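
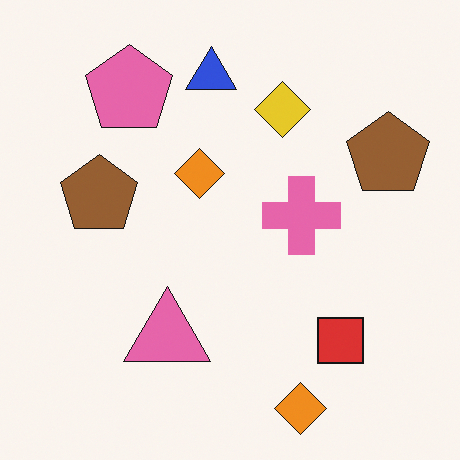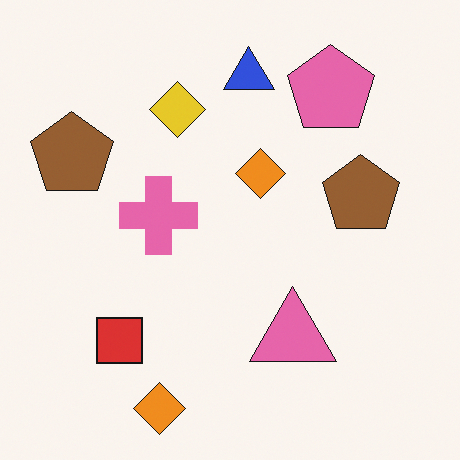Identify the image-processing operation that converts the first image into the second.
It was flipped horizontally (left ↔ right).

The red square is in the bottom-right of the first image and the bottom-left of the second — shapes on opposite sides of the vertical midline have swapped in a mirror flip.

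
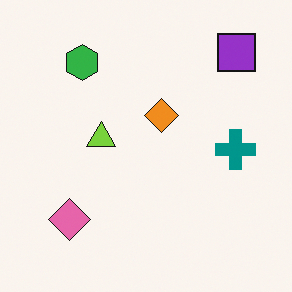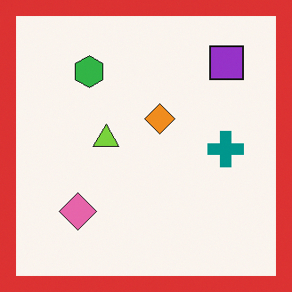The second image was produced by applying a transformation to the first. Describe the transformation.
This is the original image framed with a red border.

A solid red frame runs around the edge of the second image, with the content slightly shrunk inside it.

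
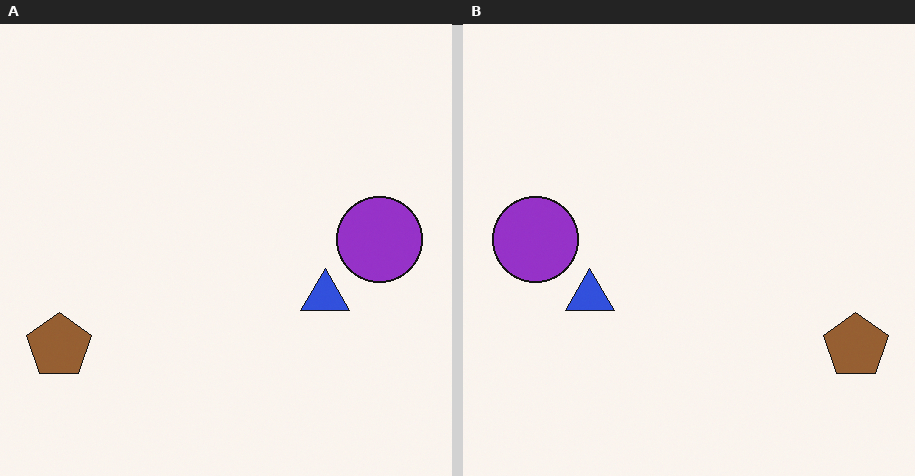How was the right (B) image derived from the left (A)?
Flipped horizontally (left ↔ right).

The brown pentagon is in the bottom-left of the left (A) image and the bottom-right of the right (B) — shapes on opposite sides of the vertical midline have swapped in a mirror flip.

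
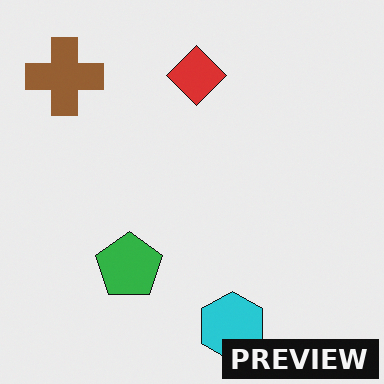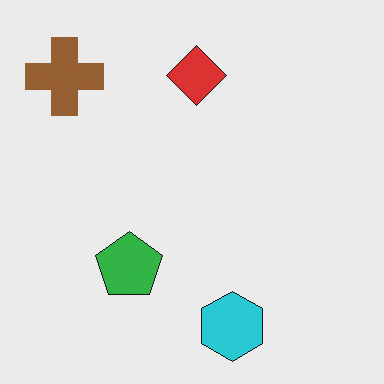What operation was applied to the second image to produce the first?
This is the original image watermarked with the text "PREVIEW" in the lower-right corner.

A dark label reading "PREVIEW" appears in the lower-right corner.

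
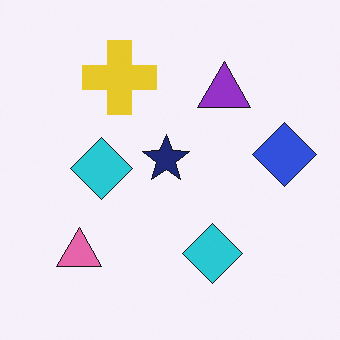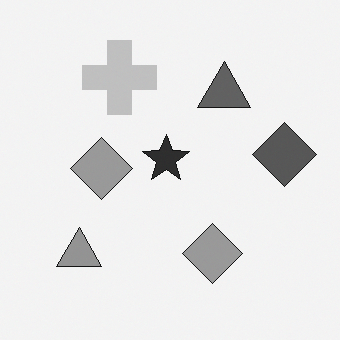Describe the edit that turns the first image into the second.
The second image is the first converted to grayscale.

All color is removed — every shape is now a shade of grey.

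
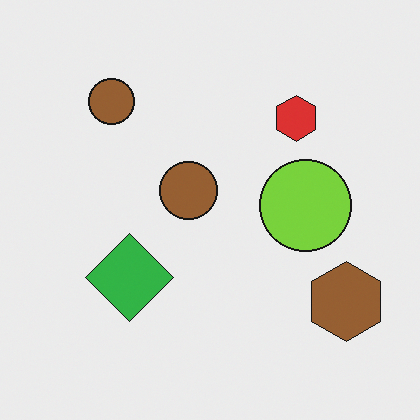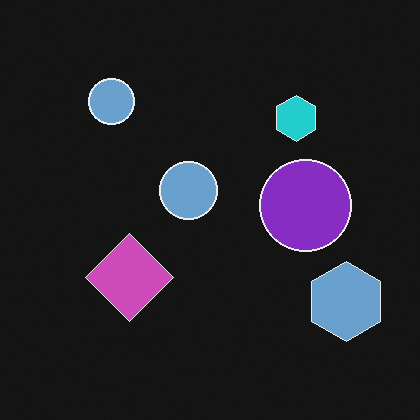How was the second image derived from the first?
It was color-inverted (negative).

The light background has become dark and every shape's color is its complement — a photographic negative.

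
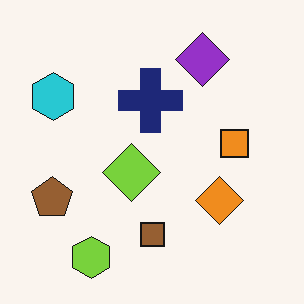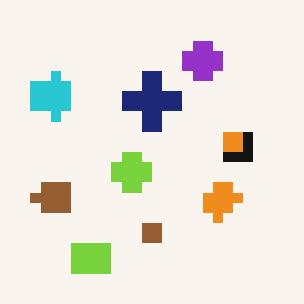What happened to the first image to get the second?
The transformation is: heavily pixelated into large blocks.

Shapes are reduced to large square blocks; fine edges and outlines are lost — a downscale-then-upscale (mosaic) effect.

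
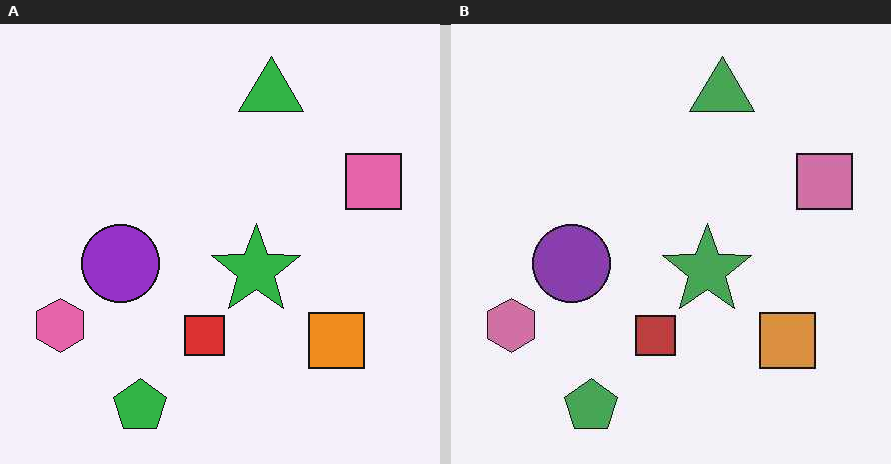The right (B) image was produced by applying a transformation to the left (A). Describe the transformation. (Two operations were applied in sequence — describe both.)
The transformation is: slightly desaturated, then JPEG-compressed with visible artifacts.

All colors are more muted and greyish — a global saturation change. Blocky 8×8 compression artifacts appear around shape edges and the flat background shows ringing — characteristic JPEG degradation.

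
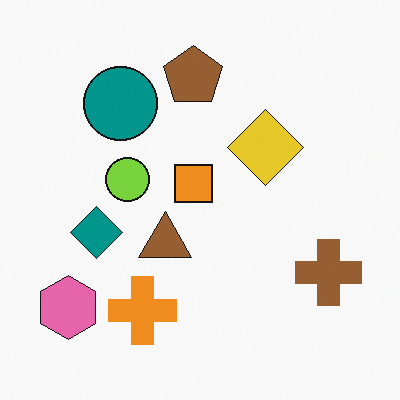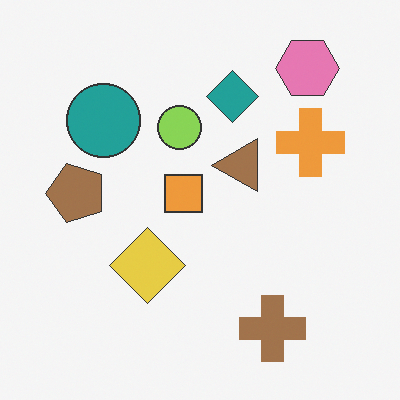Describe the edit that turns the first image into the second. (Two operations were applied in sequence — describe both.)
Transposed (reflected across the top-left ↔ bottom-right diagonal), then given slightly reduced contrast.

Shapes have swapped their row and column positions — what was in the top-right is now in the bottom-left — a diagonal reflection. Tones are pushed toward mid-grey across the whole image — a global contrast change.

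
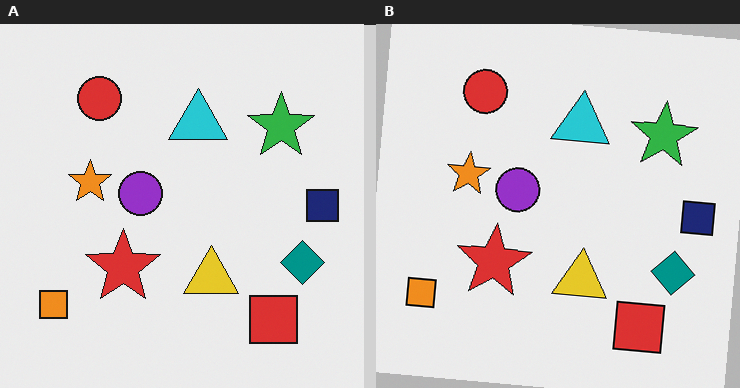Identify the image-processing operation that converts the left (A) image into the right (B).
The transformation is: rotated clockwise by a small amount.

Every shape is tilted by the same angle and the image corners show triangular fill wedges — a whole-image rotation by a non-right angle.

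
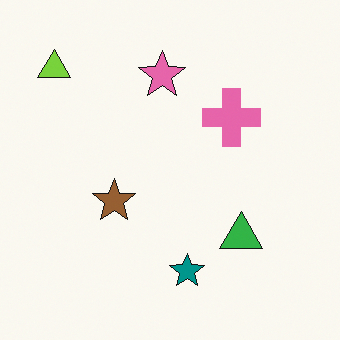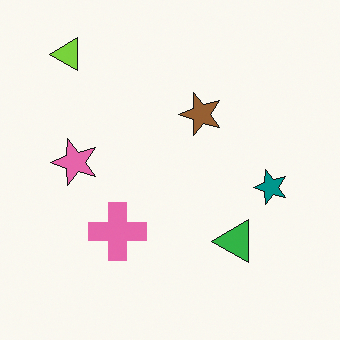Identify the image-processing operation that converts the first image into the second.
The transformation is: transposed (reflected across the top-left ↔ bottom-right diagonal).

Shapes have swapped their row and column positions — what was in the top-right is now in the bottom-left — a diagonal reflection.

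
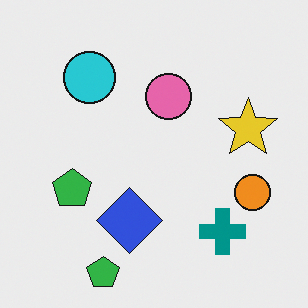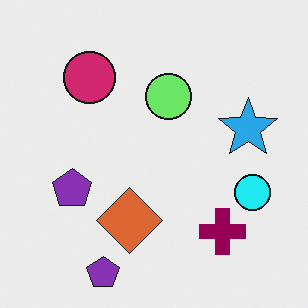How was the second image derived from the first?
The transformation is: hue-shifted by a moderate amount.

Every shape's color has rotated by the same amount around the hue wheel — a uniform hue shift.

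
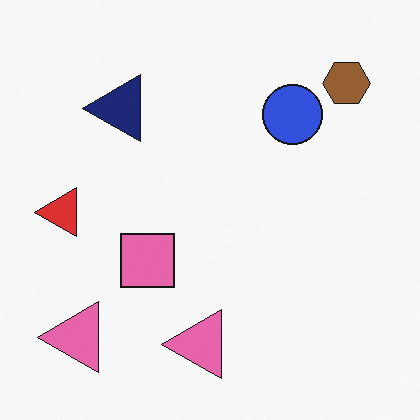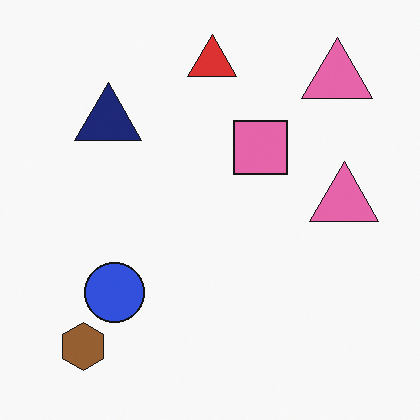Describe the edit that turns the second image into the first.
The image was transposed (reflected across the top-left ↔ bottom-right diagonal).

Shapes have swapped their row and column positions — what was in the top-right is now in the bottom-left — a diagonal reflection.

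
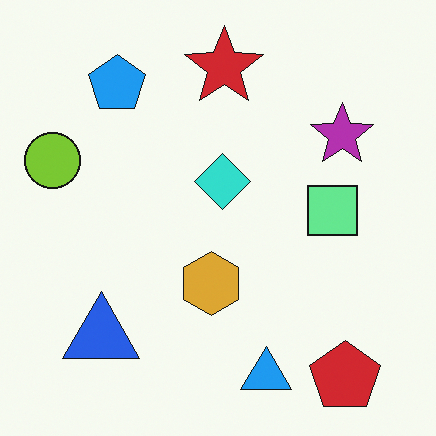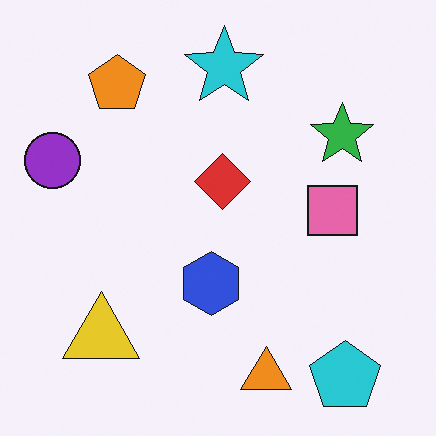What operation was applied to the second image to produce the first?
The first image is the second hue-shifted by a large amount.

Every shape's color has rotated by the same amount around the hue wheel — a uniform hue shift.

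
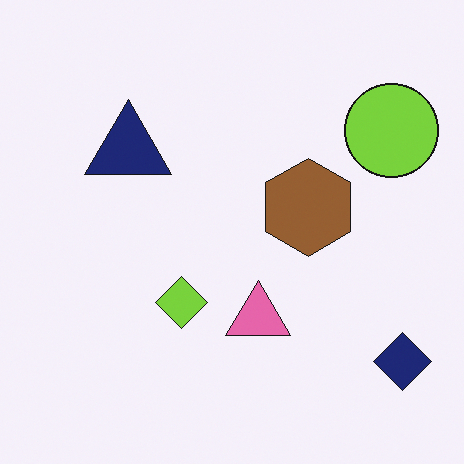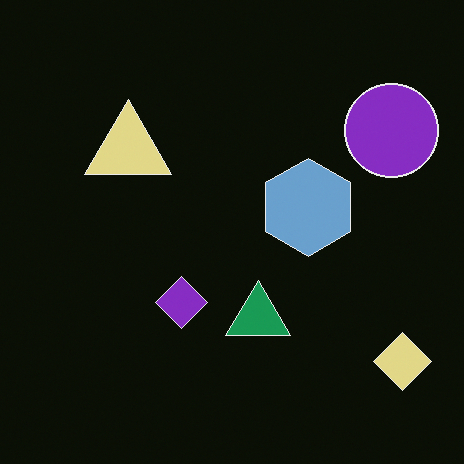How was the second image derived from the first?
This is the original image color-inverted (negative).

The light background has become dark and every shape's color is its complement — a photographic negative.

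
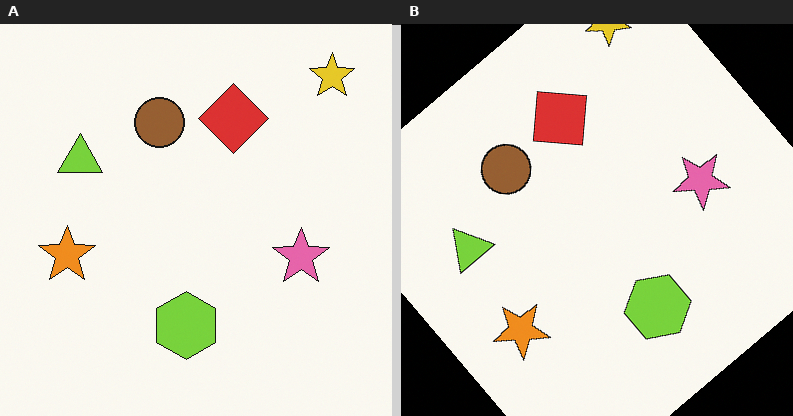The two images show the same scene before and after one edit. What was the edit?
It was rotated counter-clockwise by a large amount — several tens of degrees.

Every shape is tilted by the same angle and the image corners show triangular fill wedges — a whole-image rotation by a non-right angle.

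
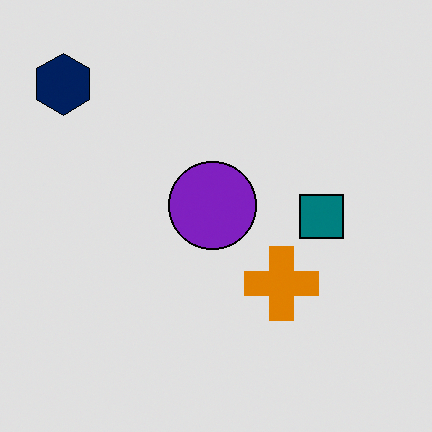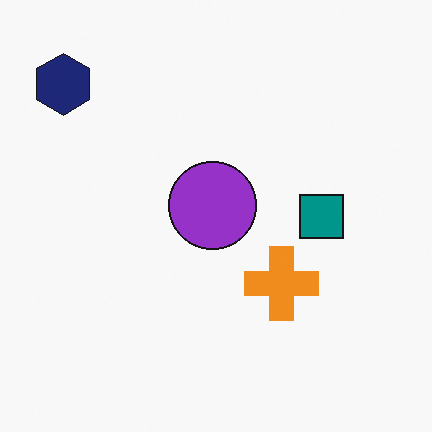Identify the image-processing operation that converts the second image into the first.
The first image is the second moderately posterized.

Each flat color has snapped to a coarser quantized level — most visibly, the near-white background has dropped to a flat grey.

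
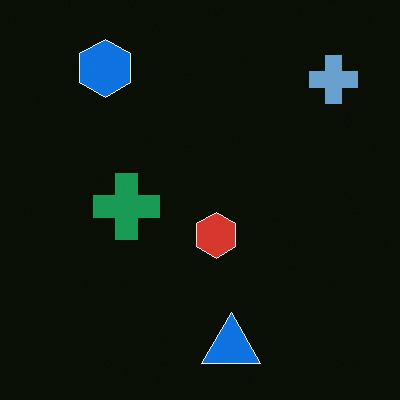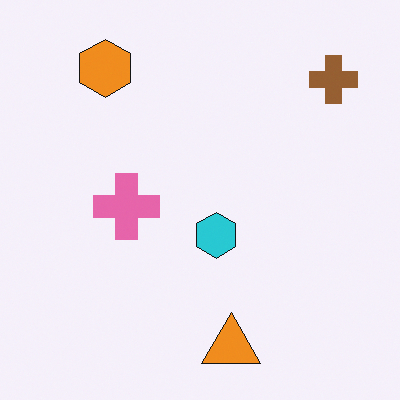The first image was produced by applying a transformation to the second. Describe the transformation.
Color-inverted (negative).

The light background has become dark and every shape's color is its complement — a photographic negative.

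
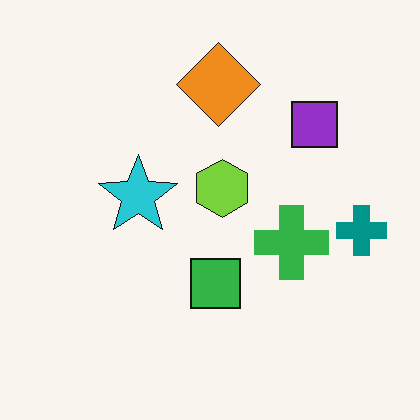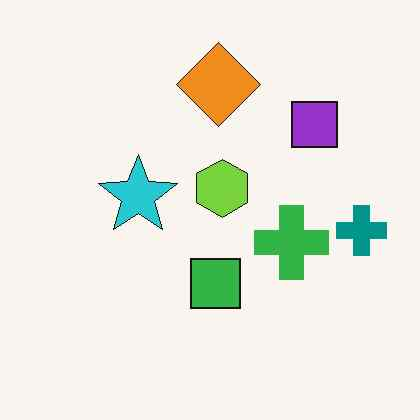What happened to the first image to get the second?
The second image is the first JPEG-compressed with visible artifacts.

Blocky 8×8 compression artifacts appear around shape edges and the flat background shows ringing — characteristic JPEG degradation.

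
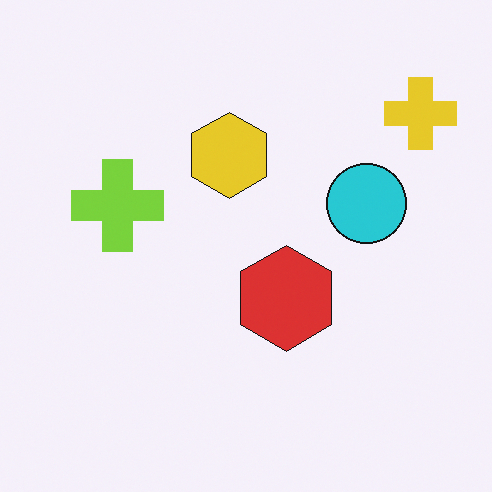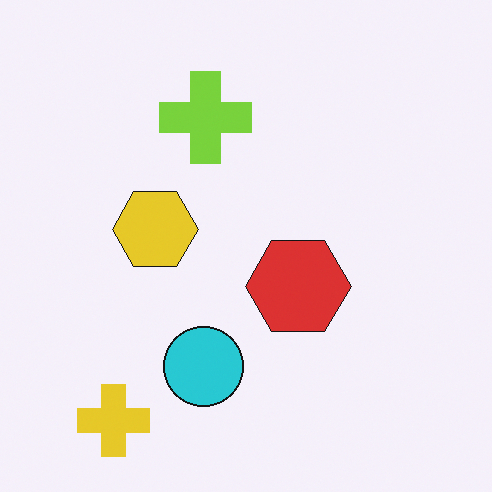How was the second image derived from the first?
The transformation is: transposed (reflected across the top-left ↔ bottom-right diagonal).

Shapes have swapped their row and column positions — what was in the top-right is now in the bottom-left — a diagonal reflection.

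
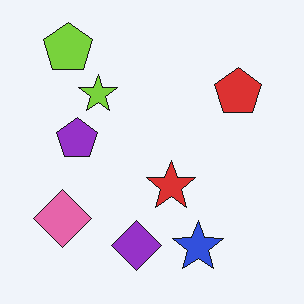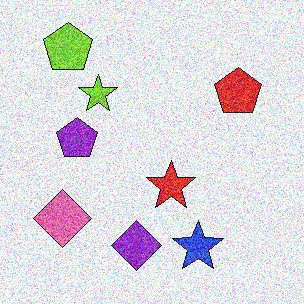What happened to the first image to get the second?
It was degraded with heavy additive noise.

Random speckle covers the whole image, including the flat background.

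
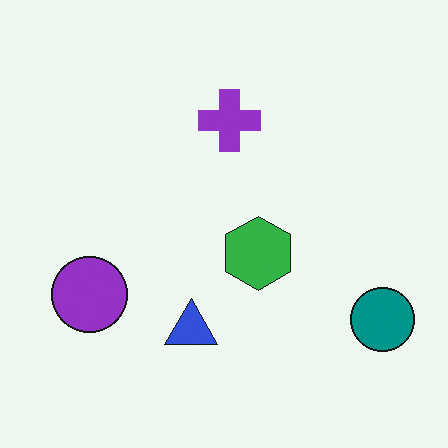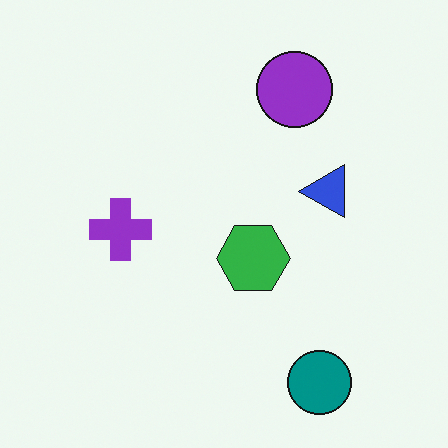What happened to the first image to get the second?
This is the original image transposed (reflected across the top-left ↔ bottom-right diagonal).

Shapes have swapped their row and column positions — what was in the top-right is now in the bottom-left — a diagonal reflection.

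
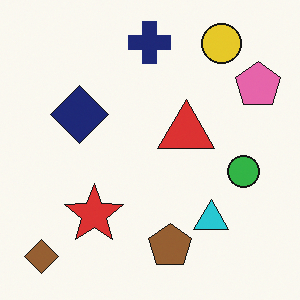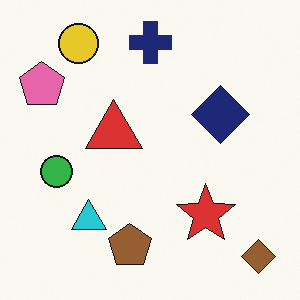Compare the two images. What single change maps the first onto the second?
The transformation is: flipped horizontally (left ↔ right).

The brown diamond is in the bottom-left of the first image and the bottom-right of the second — shapes on opposite sides of the vertical midline have swapped in a mirror flip.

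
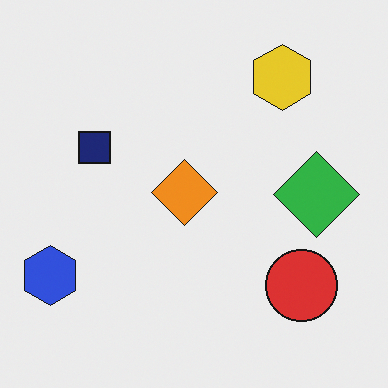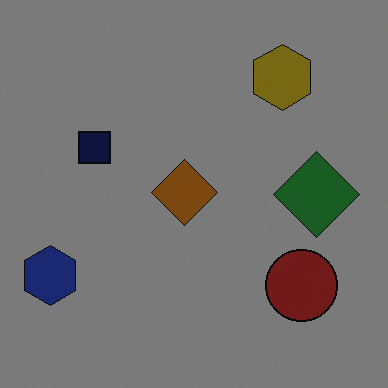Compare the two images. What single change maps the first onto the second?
The image was darkened a lot.

Every pixel — background and shapes alike — is uniformly darkened.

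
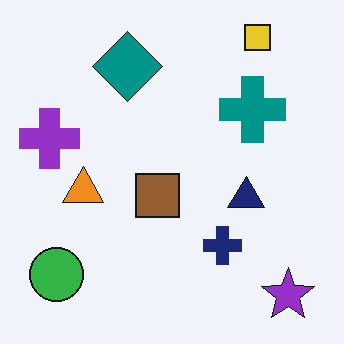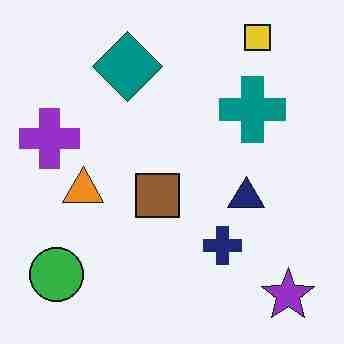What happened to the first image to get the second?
This is the original image degraded with heavy JPEG compression.

Blocky 8×8 compression artifacts appear around shape edges and the flat background shows ringing — characteristic JPEG degradation.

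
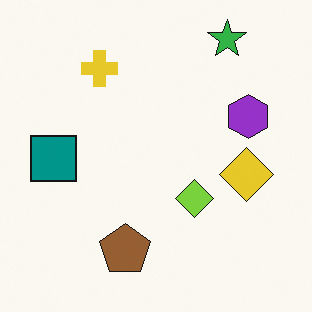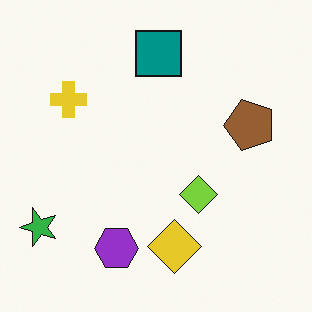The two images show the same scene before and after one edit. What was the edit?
Transposed (reflected across the top-left ↔ bottom-right diagonal).

Shapes have swapped their row and column positions — what was in the top-right is now in the bottom-left — a diagonal reflection.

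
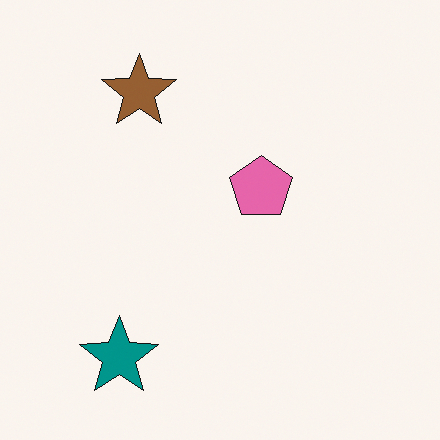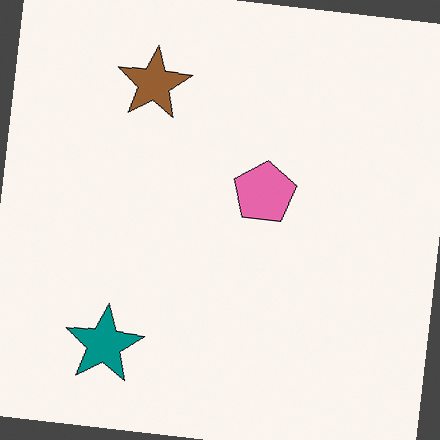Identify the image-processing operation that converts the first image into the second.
The transformation is: rotated clockwise by a slight angle.

Every shape is tilted by the same angle and the image corners show triangular fill wedges — a whole-image rotation by a non-right angle.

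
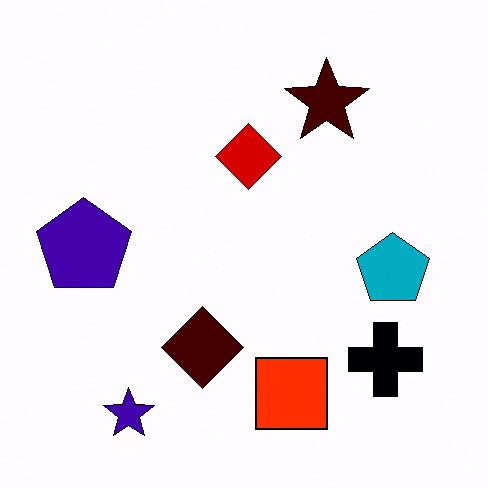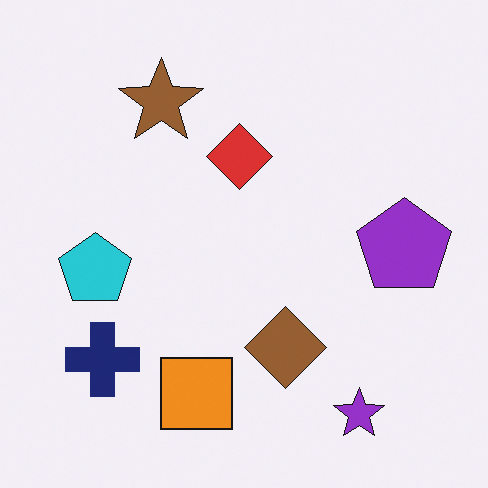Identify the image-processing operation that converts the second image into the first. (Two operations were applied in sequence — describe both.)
This is the original image given much higher contrast, then flipped horizontally (left ↔ right).

Tones are pushed away from mid-grey across the whole image — a global contrast change. The purple pentagon is in the right of the second image and the left of the first — shapes on opposite sides of the vertical midline have swapped in a mirror flip.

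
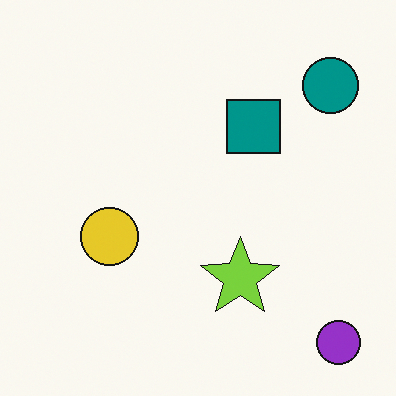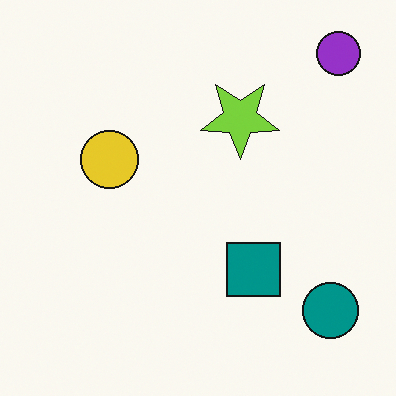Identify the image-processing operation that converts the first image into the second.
It was flipped vertically (top ↔ bottom).

The purple circle is in the bottom-right of the first image and the top-right of the second — shapes on opposite sides of the horizontal midline have swapped in a mirror flip.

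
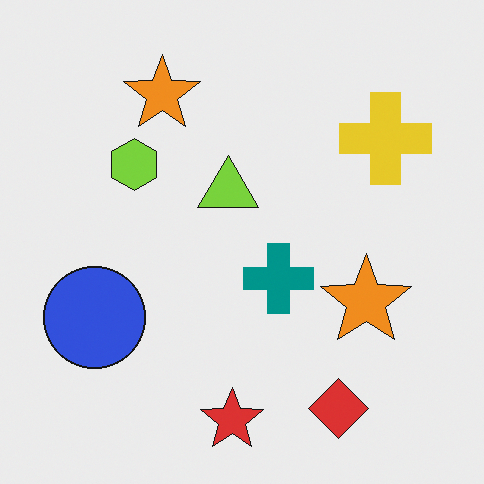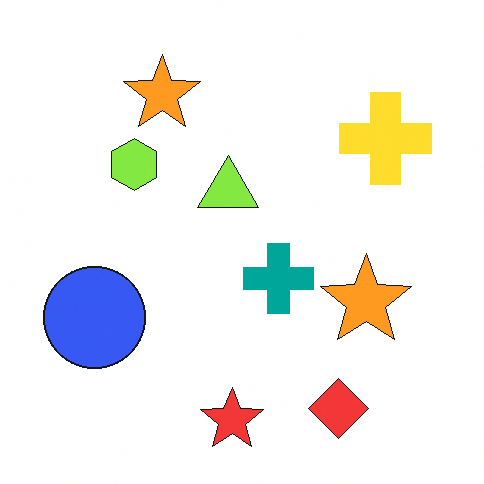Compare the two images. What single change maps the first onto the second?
It was brightened a little.

Every pixel — background and shapes alike — is uniformly brightened.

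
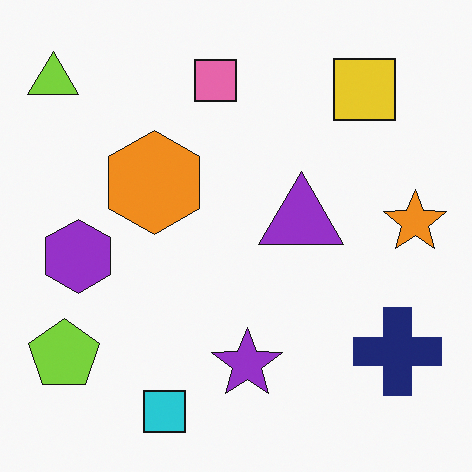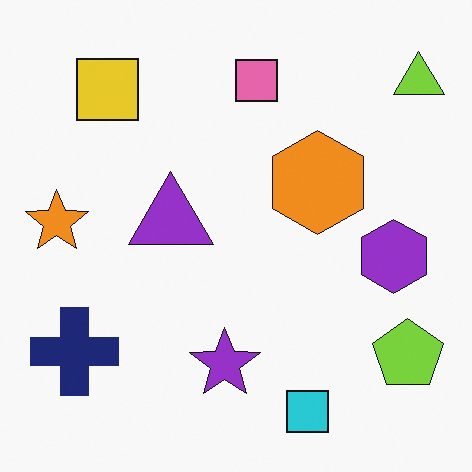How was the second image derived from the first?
The second image is the first flipped horizontally (left ↔ right).

The lime triangle is in the top-left of the first image and the top-right of the second — shapes on opposite sides of the vertical midline have swapped in a mirror flip.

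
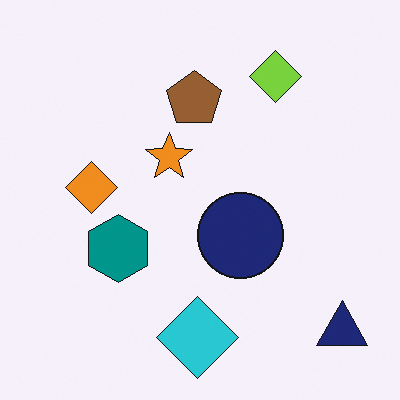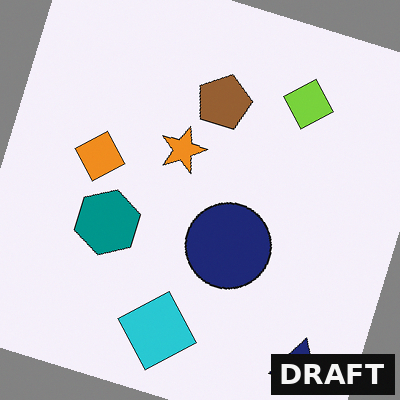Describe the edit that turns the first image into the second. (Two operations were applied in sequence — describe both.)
The image was rotated clockwise by a moderate amount, then watermarked with the text "DRAFT" in the lower-right corner.

Every shape is tilted by the same angle and the image corners show triangular fill wedges — a whole-image rotation by a non-right angle. A dark label reading "DRAFT" appears in the lower-right corner.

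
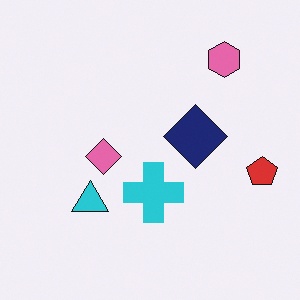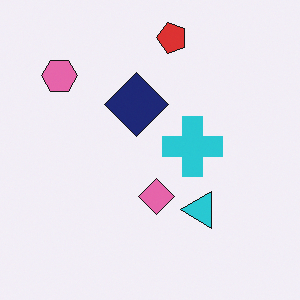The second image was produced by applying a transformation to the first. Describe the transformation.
Rotated 90° counter-clockwise.

The pink hexagon sits in the top-right of the first image and the top-left of the second — consistent with a whole-image 90° counter-clockwise rotation.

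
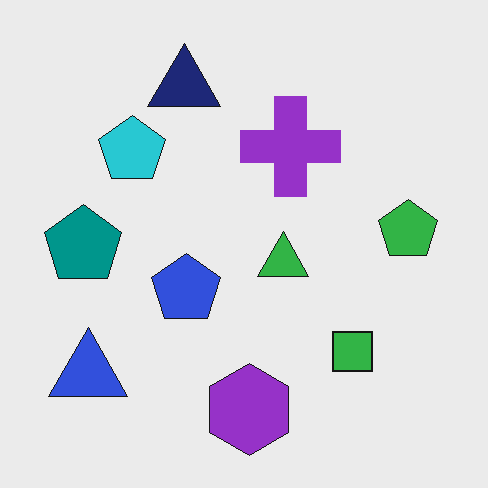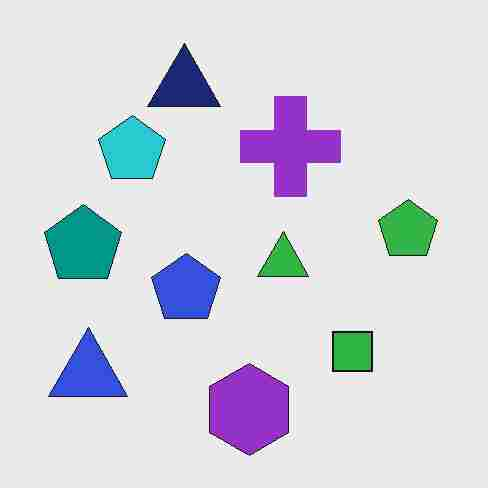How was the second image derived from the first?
This is the original image degraded with heavy JPEG compression.

Blocky 8×8 compression artifacts appear around shape edges and the flat background shows ringing — characteristic JPEG degradation.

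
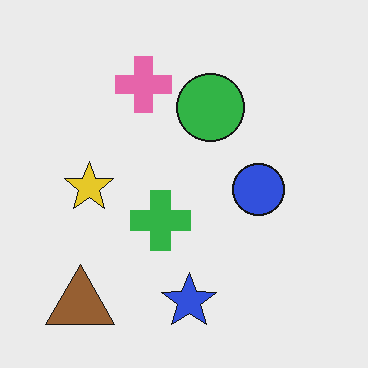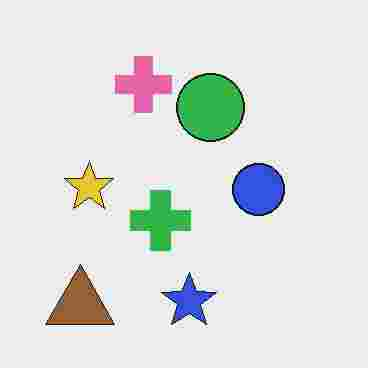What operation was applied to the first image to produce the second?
The image was heavily JPEG-compressed with obvious blocking artifacts.

Blocky 8×8 compression artifacts appear around shape edges and the flat background shows ringing — characteristic JPEG degradation.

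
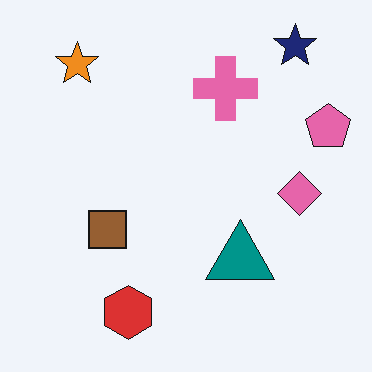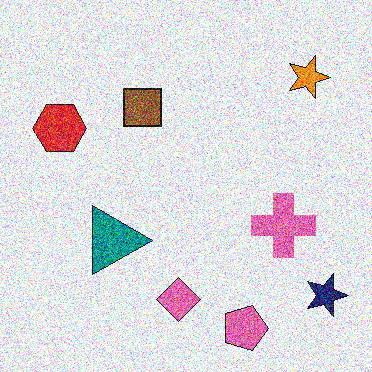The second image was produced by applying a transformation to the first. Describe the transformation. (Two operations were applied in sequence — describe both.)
Rotated 90° clockwise, then degraded with a thick layer of grain.

The navy star sits in the top-right of the first image and the bottom-right of the second — consistent with a whole-image 90° clockwise rotation. Random speckle covers the whole image, including the flat background.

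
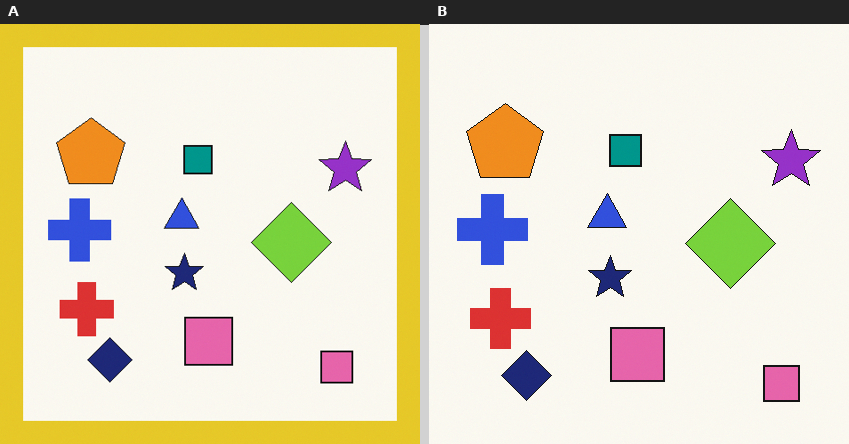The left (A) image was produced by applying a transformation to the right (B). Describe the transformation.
This is the original image framed with a yellow border.

A solid yellow frame runs around the edge of the left (A) image, with the content slightly shrunk inside it.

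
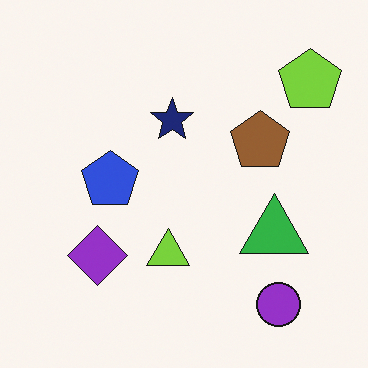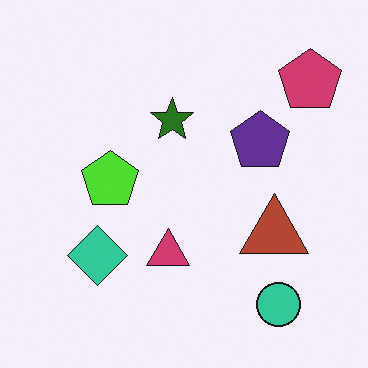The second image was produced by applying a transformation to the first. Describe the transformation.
The transformation is: hue-shifted by a large amount.

Every shape's color has rotated by the same amount around the hue wheel — a uniform hue shift.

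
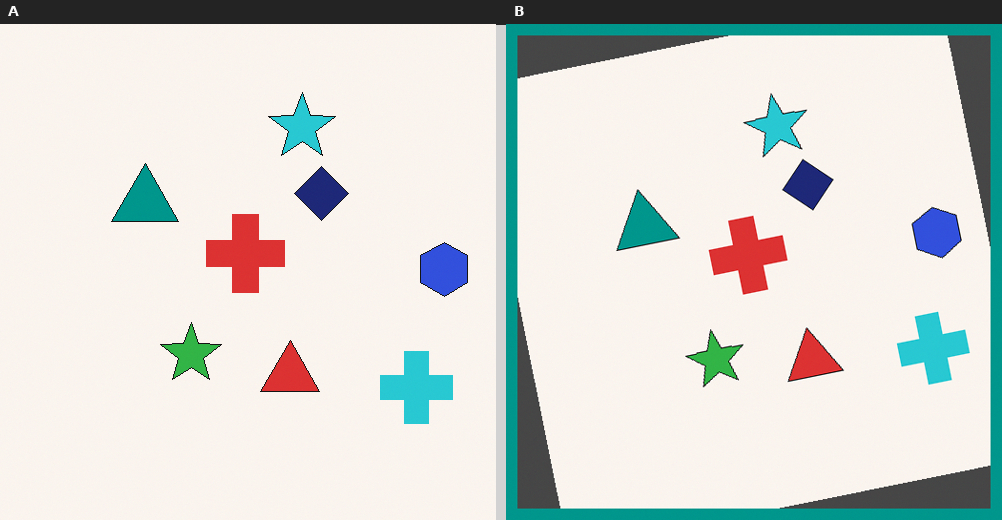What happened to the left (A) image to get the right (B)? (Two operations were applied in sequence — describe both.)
The right (B) image is the left (A) rotated counter-clockwise by a small amount, then framed with a teal border.

Every shape is tilted by the same angle and the image corners show triangular fill wedges — a whole-image rotation by a non-right angle. A solid teal frame runs around the edge of the right (B) image, with the content slightly shrunk inside it.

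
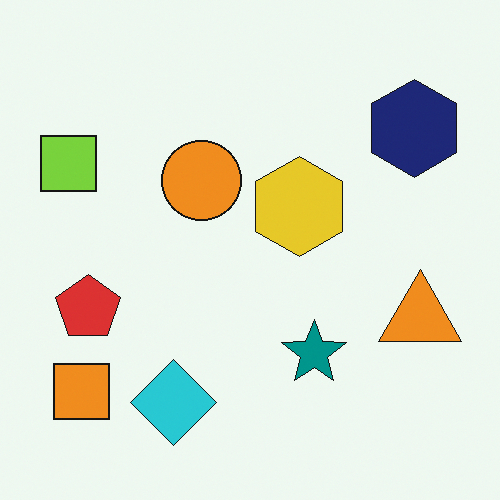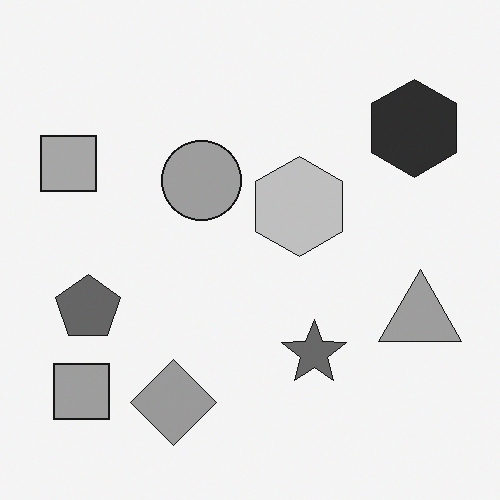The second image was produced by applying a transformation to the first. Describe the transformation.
Converted to grayscale.

All color is removed — every shape is now a shade of grey.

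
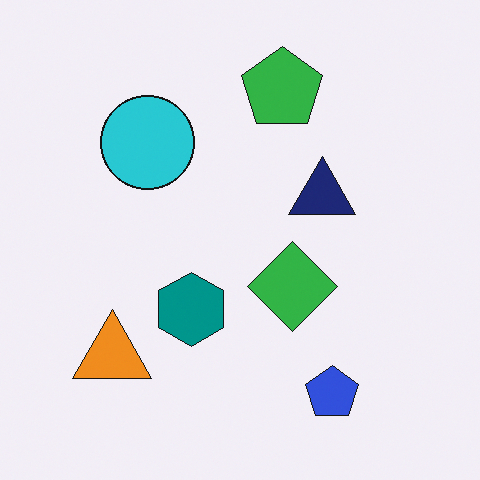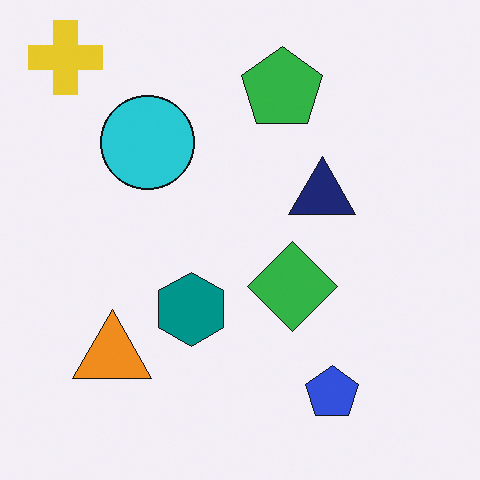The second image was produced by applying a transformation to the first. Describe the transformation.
It was overlaid with an additional yellow cross.

A yellow cross appears in the second image that is absent from the first.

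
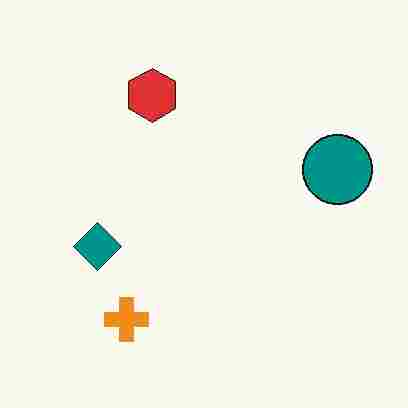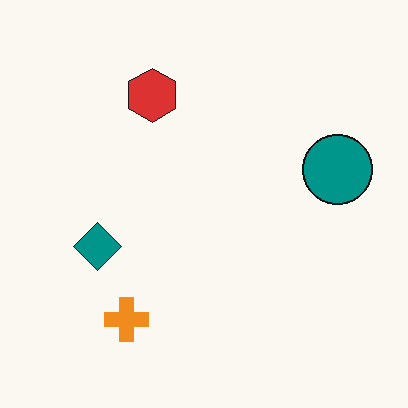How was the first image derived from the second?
The transformation is: heavily JPEG-compressed with obvious blocking artifacts.

Blocky 8×8 compression artifacts appear around shape edges and the flat background shows ringing — characteristic JPEG degradation.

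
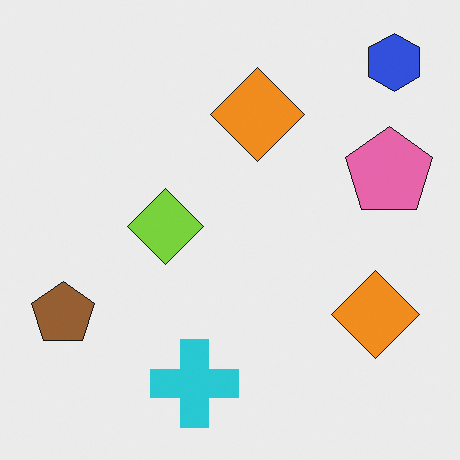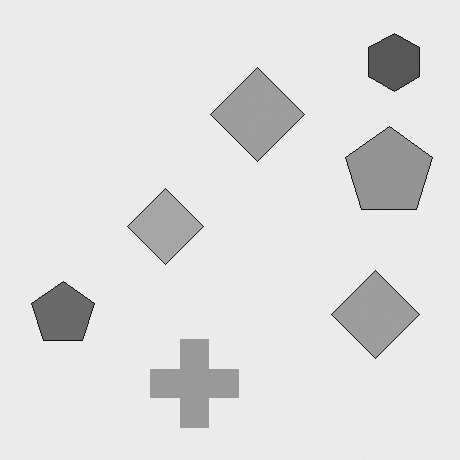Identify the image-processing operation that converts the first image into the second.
The transformation is: converted to grayscale.

All color is removed — every shape is now a shade of grey.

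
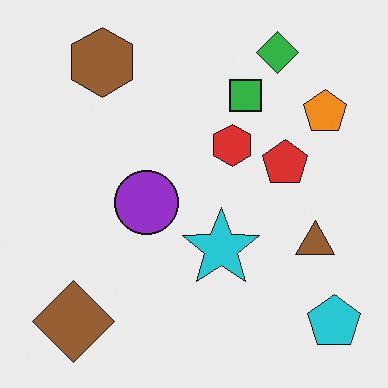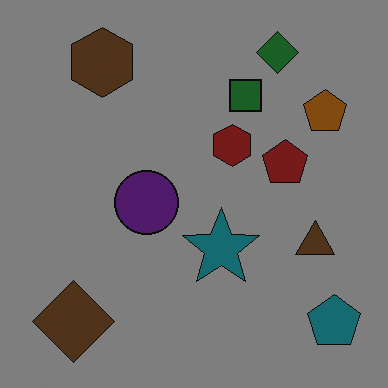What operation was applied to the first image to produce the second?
The transformation is: noticeably darkened.

Every pixel — background and shapes alike — is uniformly darkened.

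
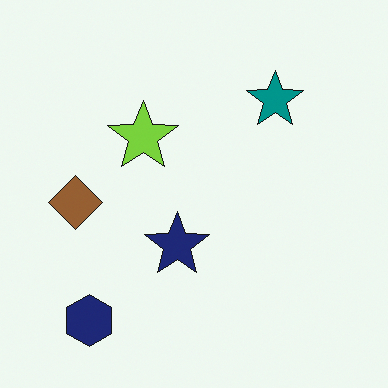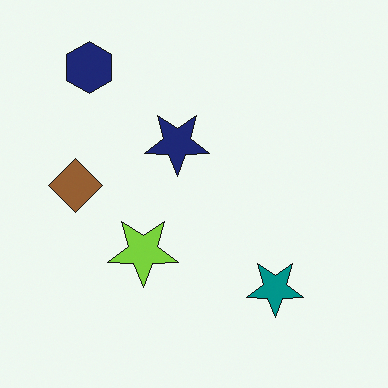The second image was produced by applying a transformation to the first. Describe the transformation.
The second image is the first flipped vertically (top ↔ bottom).

The navy hexagon is in the bottom-left of the first image and the top-left of the second — shapes on opposite sides of the horizontal midline have swapped in a mirror flip.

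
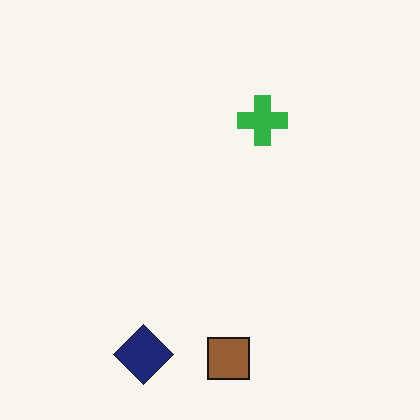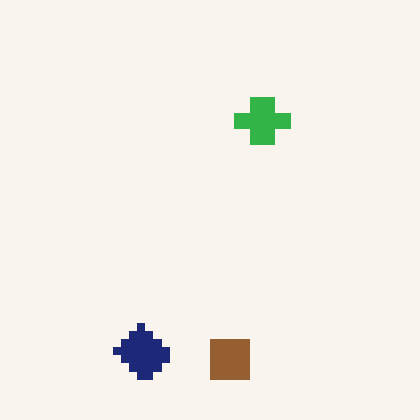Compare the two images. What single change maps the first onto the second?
The image was moderately pixelated.

Shapes are reduced to large square blocks; fine edges and outlines are lost — a downscale-then-upscale (mosaic) effect.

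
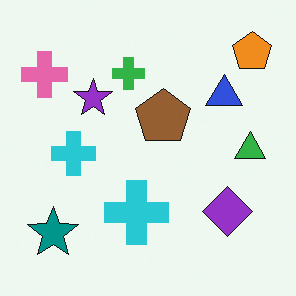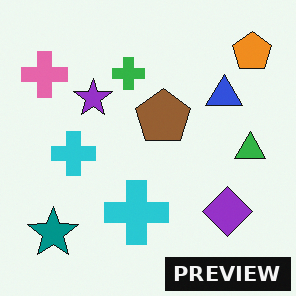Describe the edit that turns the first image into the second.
The image was watermarked with the text "PREVIEW" in the lower-right corner.

A dark label reading "PREVIEW" appears in the lower-right corner.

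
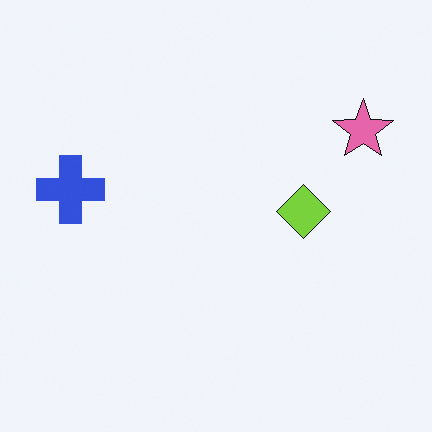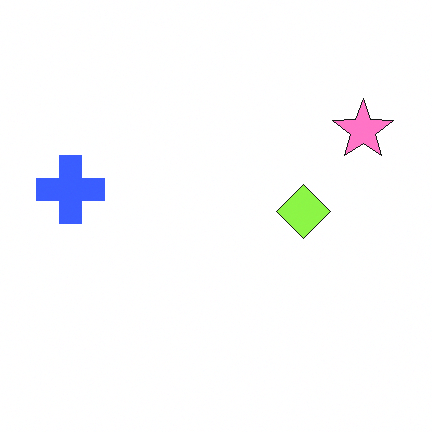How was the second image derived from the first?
This is the original image slightly brightened.

Every pixel — background and shapes alike — is uniformly brightened.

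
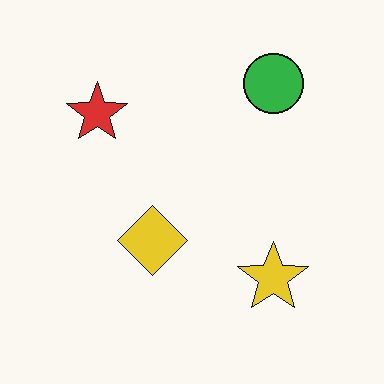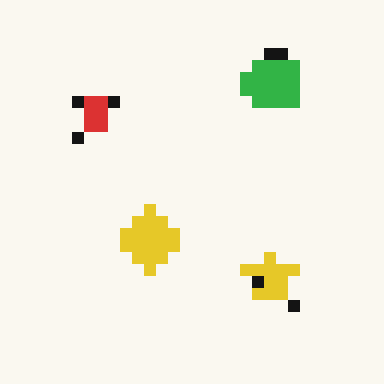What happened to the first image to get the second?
Coarsely pixelated.

Shapes are reduced to large square blocks; fine edges and outlines are lost — a downscale-then-upscale (mosaic) effect.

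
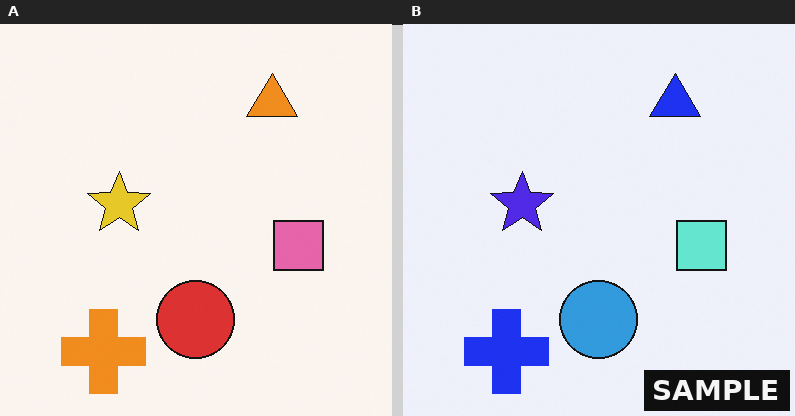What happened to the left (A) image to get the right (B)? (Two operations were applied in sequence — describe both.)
The right (B) image is the left (A) hue-shifted through roughly half the color wheel, then watermarked with the text "SAMPLE" in the lower-right corner.

Every shape's color has rotated by the same amount around the hue wheel — a uniform hue shift. A dark label reading "SAMPLE" appears in the lower-right corner.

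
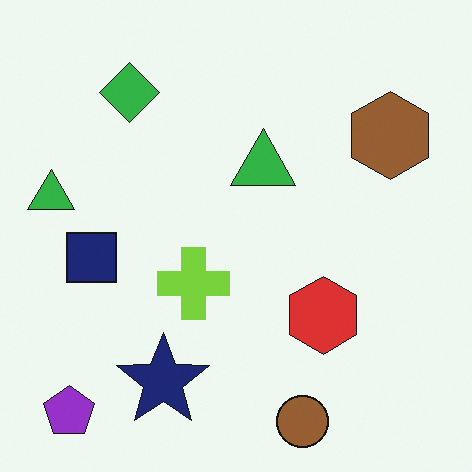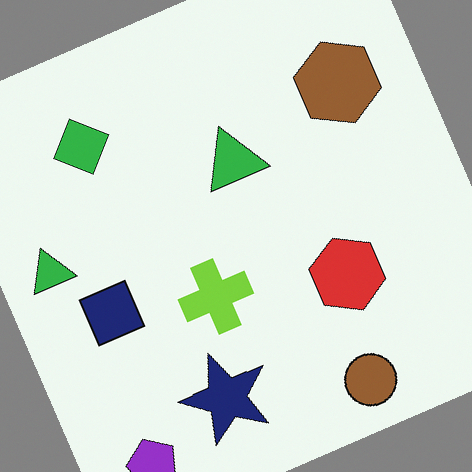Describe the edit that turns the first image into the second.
The second image is the first rotated counter-clockwise by a clearly visible amount.

Every shape is tilted by the same angle and the image corners show triangular fill wedges — a whole-image rotation by a non-right angle.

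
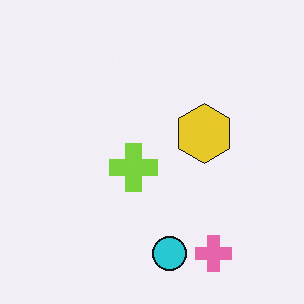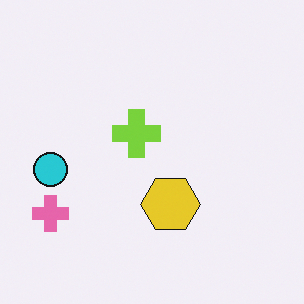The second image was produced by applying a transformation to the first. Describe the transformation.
The second image is the first rotated 90° clockwise.

The pink cross sits in the bottom-right of the first image and the bottom-left of the second — consistent with a whole-image 90° clockwise rotation.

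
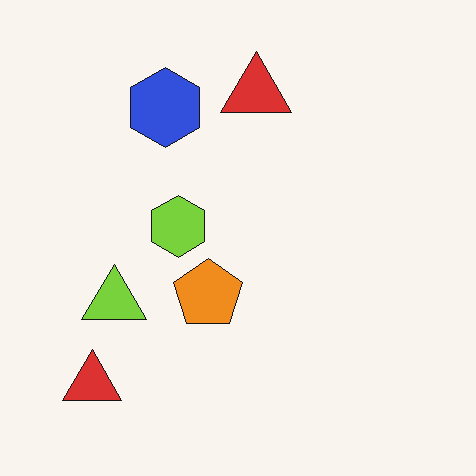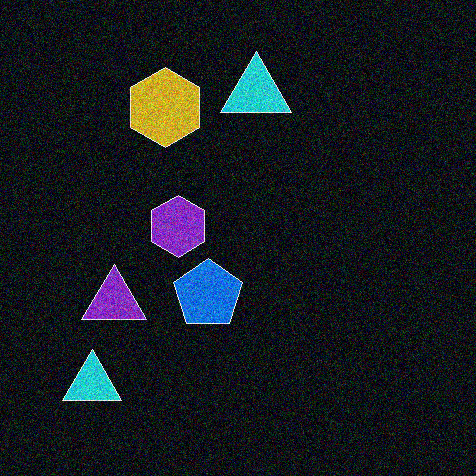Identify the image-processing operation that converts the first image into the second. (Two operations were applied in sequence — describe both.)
Degraded with strong gaussian noise, then color-inverted (negative).

Random speckle covers the whole image, including the flat background. The light background has become dark and every shape's color is its complement — a photographic negative.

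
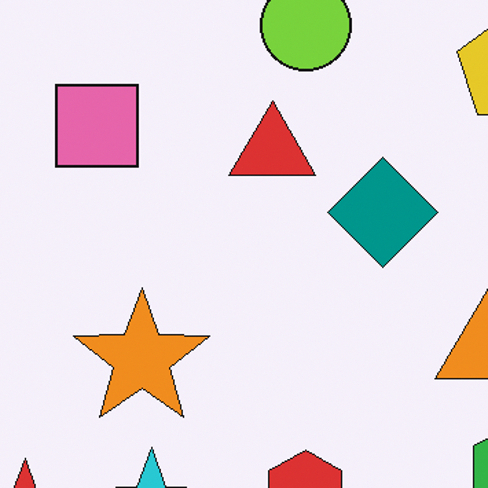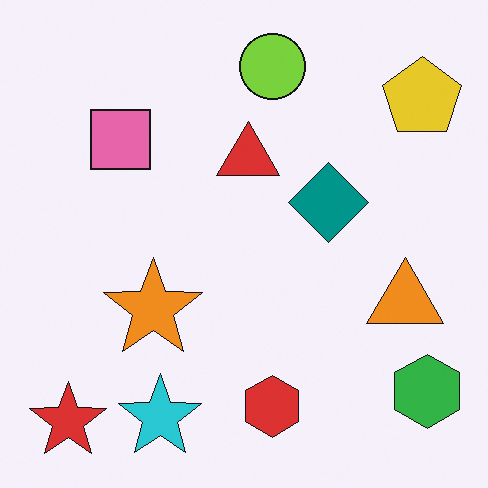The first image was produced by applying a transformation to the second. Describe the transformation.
This is the original image cropped slightly and scaled back up.

The visible shapes are larger and the field of view is narrower; shapes near the original edges may be partly or wholly outside the frame — a crop-and-rescale.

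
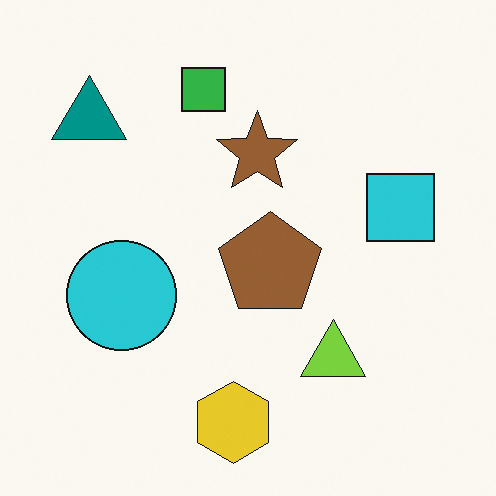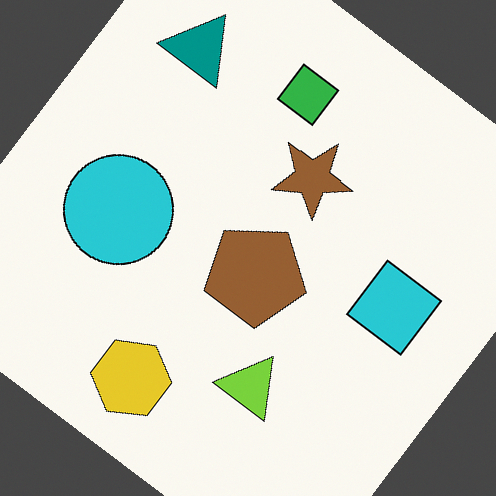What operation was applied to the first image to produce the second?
This is the original image rotated clockwise by a large amount — several tens of degrees.

Every shape is tilted by the same angle and the image corners show triangular fill wedges — a whole-image rotation by a non-right angle.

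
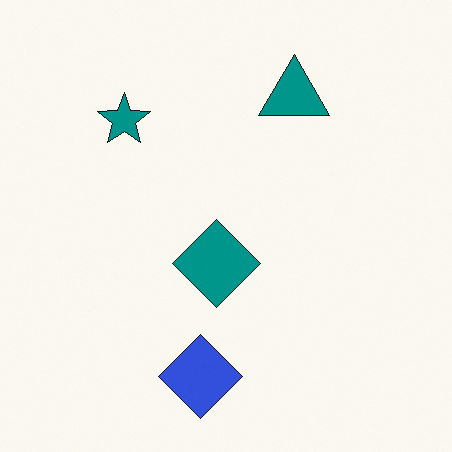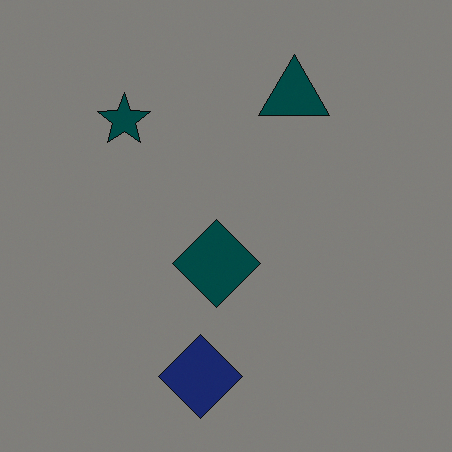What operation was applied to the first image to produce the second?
This is the original image noticeably darkened.

Every pixel — background and shapes alike — is uniformly darkened.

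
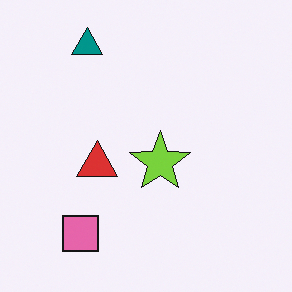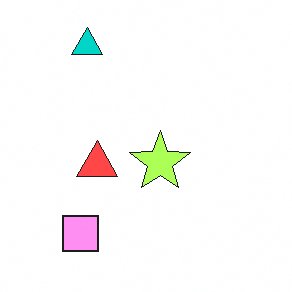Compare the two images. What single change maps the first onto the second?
This is the original image substantially brightened.

Every pixel — background and shapes alike — is uniformly brightened.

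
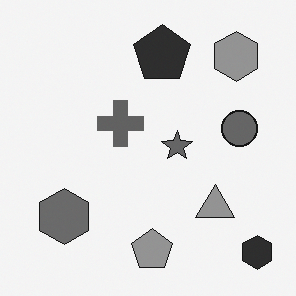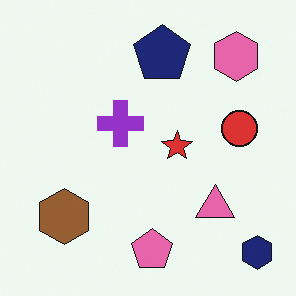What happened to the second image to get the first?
The first image is the second converted to grayscale.

All color is removed — every shape is now a shade of grey.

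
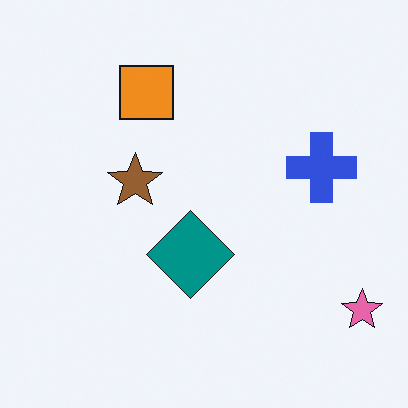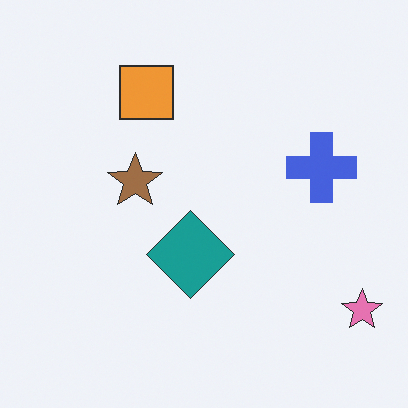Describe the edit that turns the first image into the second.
Given slightly reduced contrast.

Tones are pushed toward mid-grey across the whole image — a global contrast change.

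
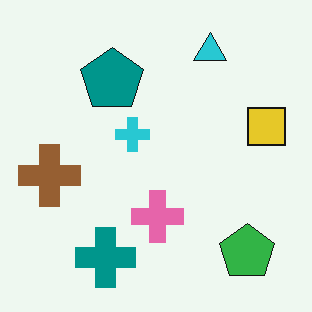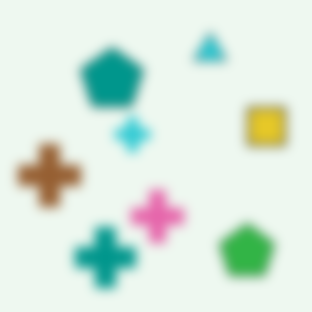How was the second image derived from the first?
The image was strongly gaussian-blurred.

Shape edges and outlines are uniformly softened across the whole image.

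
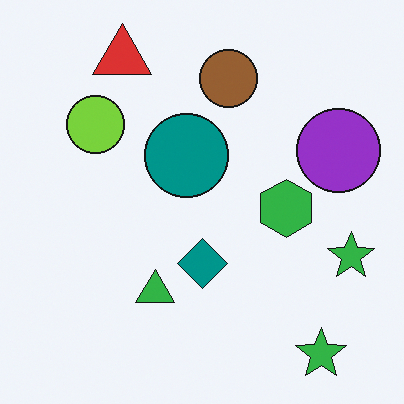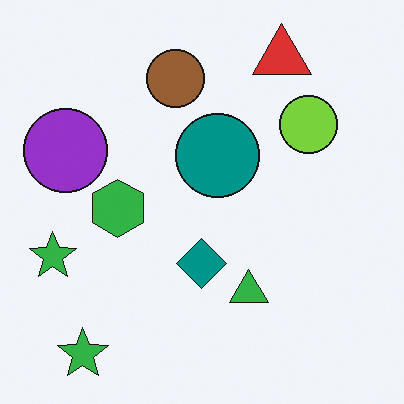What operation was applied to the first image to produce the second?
The transformation is: flipped horizontally (left ↔ right).

The purple circle is in the right of the first image and the left of the second — shapes on opposite sides of the vertical midline have swapped in a mirror flip.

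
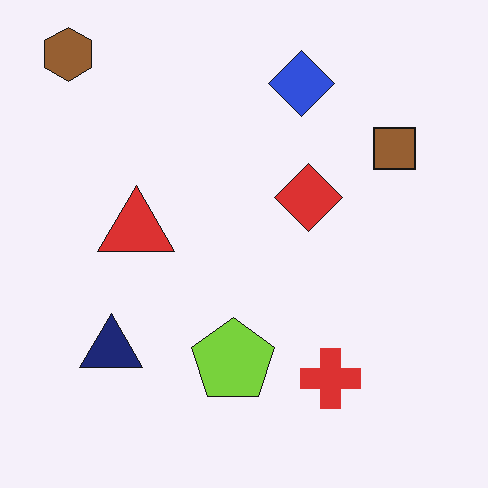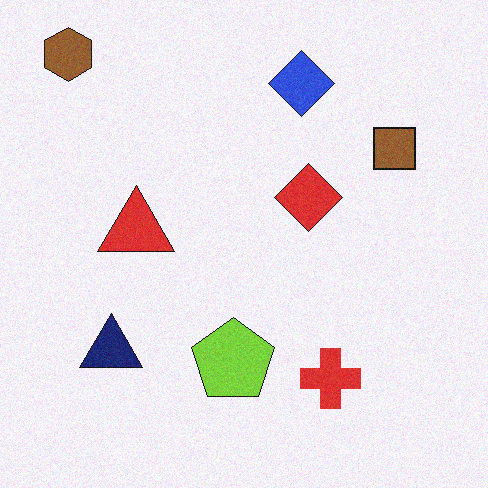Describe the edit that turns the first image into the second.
This is the original image degraded with subtle gaussian noise.

Random speckle covers the whole image, including the flat background.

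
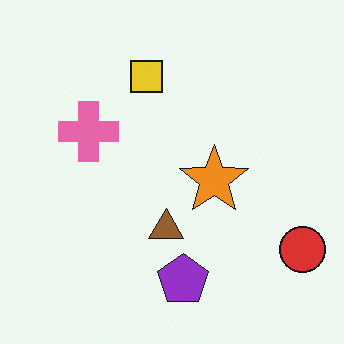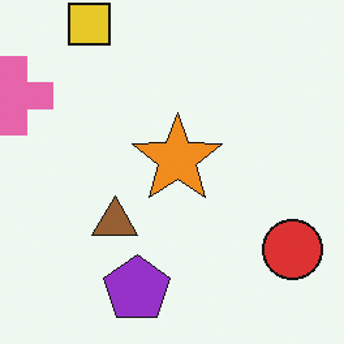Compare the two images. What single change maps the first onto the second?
It was cropped slightly and scaled back up.

The visible shapes are larger and the field of view is narrower; shapes near the original edges may be partly or wholly outside the frame — a crop-and-rescale.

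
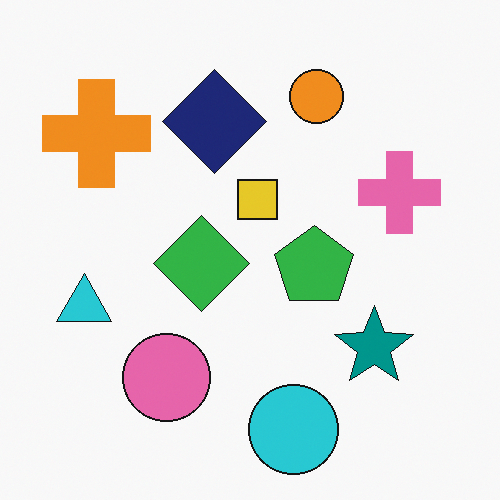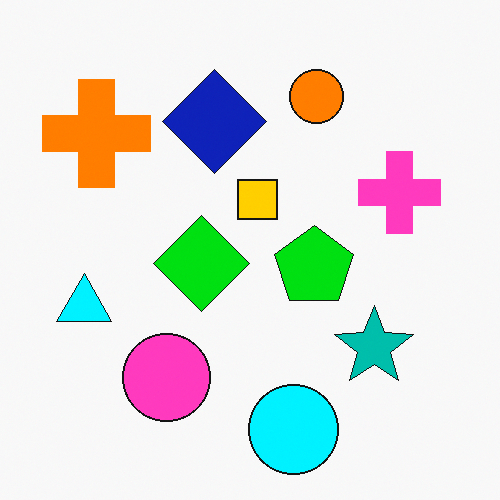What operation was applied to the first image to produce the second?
Made much more vivid (saturation change).

All colors are more vivid — a global saturation change.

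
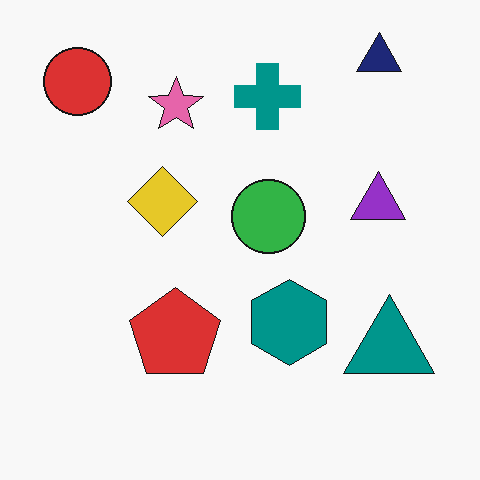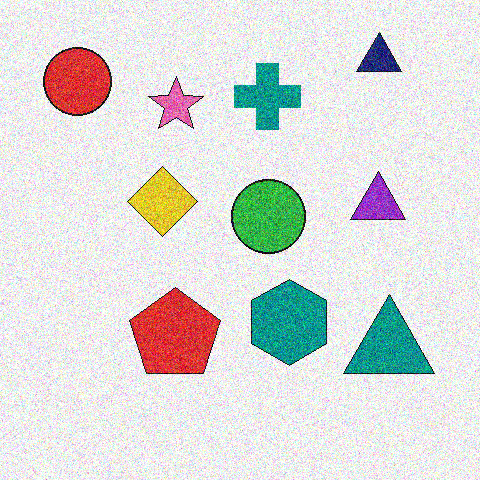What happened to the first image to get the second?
The transformation is: degraded with heavy additive noise.

Random speckle covers the whole image, including the flat background.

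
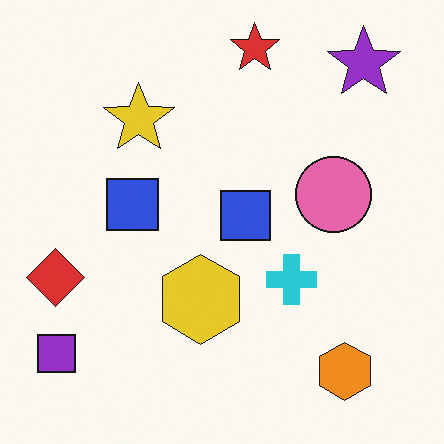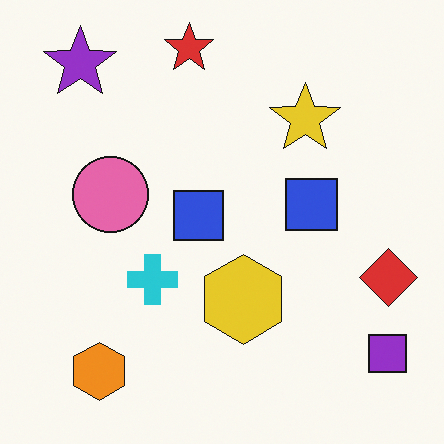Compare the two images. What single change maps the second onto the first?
The first image is the second flipped horizontally (left ↔ right).

The red diamond is in the right of the second image and the left of the first — shapes on opposite sides of the vertical midline have swapped in a mirror flip.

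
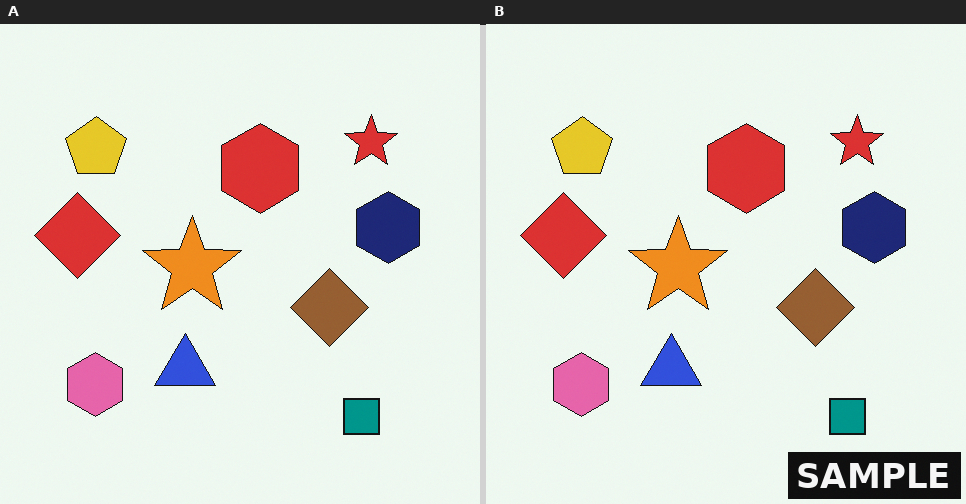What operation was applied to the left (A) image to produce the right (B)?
It was watermarked with the text "SAMPLE" in the lower-right corner.

A dark label reading "SAMPLE" appears in the lower-right corner.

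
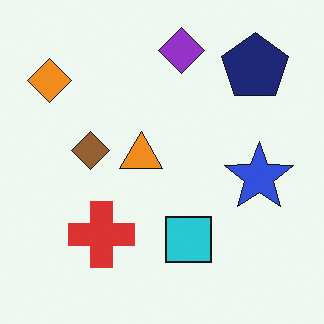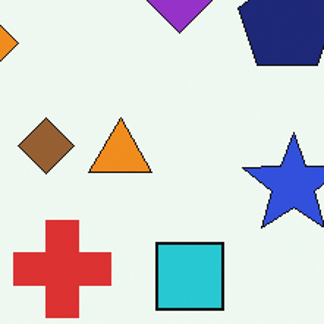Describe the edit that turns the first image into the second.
It was cropped slightly and scaled back up.

The visible shapes are larger and the field of view is narrower; shapes near the original edges may be partly or wholly outside the frame — a crop-and-rescale.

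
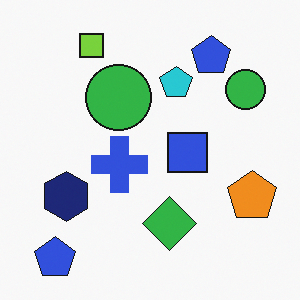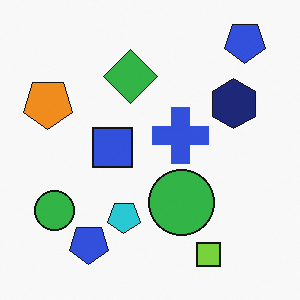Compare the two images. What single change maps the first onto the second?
Rotated 180°.

The lime square sits in the top-left of the first image and the bottom-right of the second — consistent with a whole-image 180° rotation.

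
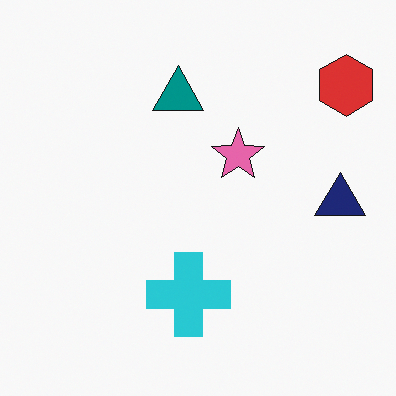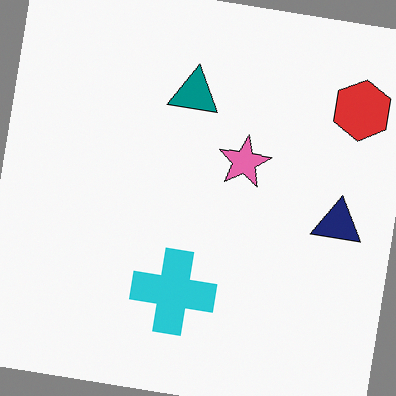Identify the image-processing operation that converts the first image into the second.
Rotated clockwise by a small amount.

Every shape is tilted by the same angle and the image corners show triangular fill wedges — a whole-image rotation by a non-right angle.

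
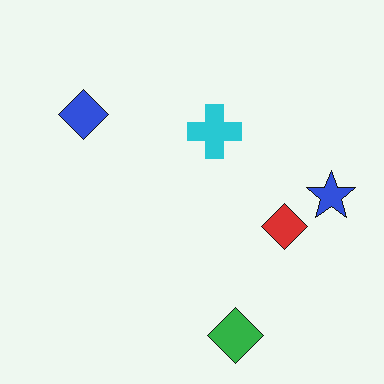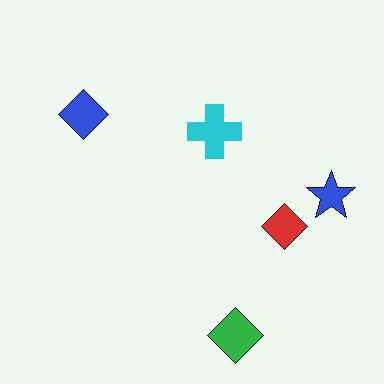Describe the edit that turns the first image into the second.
It was JPEG-compressed with visible artifacts.

Blocky 8×8 compression artifacts appear around shape edges and the flat background shows ringing — characteristic JPEG degradation.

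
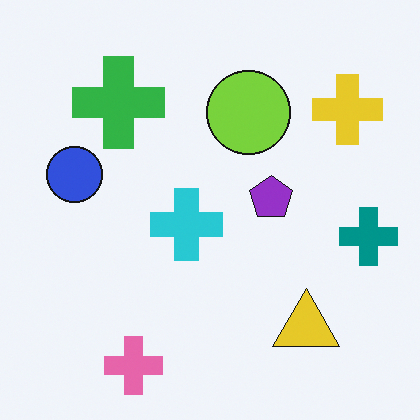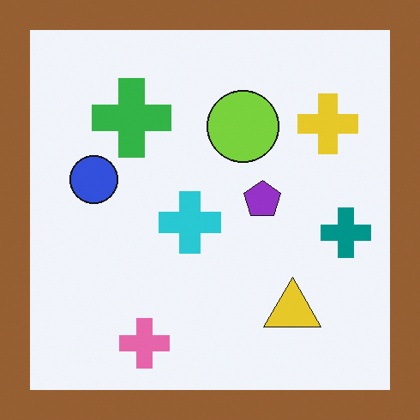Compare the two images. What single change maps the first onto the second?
This is the original image framed with a brown border.

A solid brown frame runs around the edge of the second image, with the content slightly shrunk inside it.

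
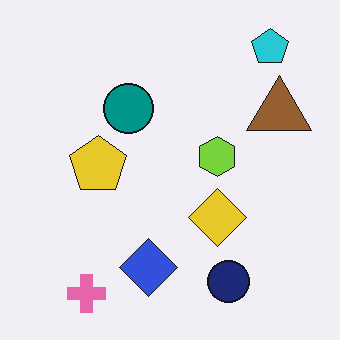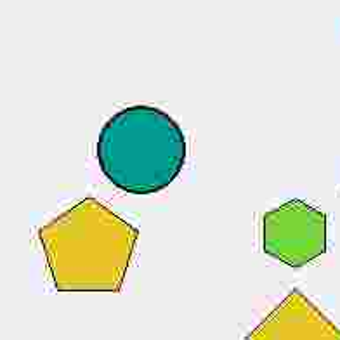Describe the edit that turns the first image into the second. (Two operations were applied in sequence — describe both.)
The second image is the first degraded with heavy JPEG compression, then cropped tightly and scaled back up.

Blocky 8×8 compression artifacts appear around shape edges and the flat background shows ringing — characteristic JPEG degradation. The visible shapes are larger and the field of view is narrower; shapes near the original edges may be partly or wholly outside the frame — a crop-and-rescale.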